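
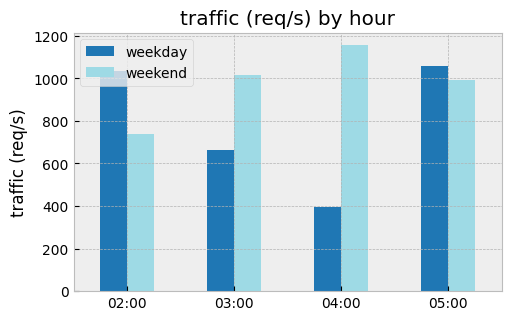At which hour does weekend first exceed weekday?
02:00: weekend ≈ 700 vs weekday ≈ 1000 (not yet); 03:00: weekend ≈ 1000 vs weekday ≈ 700 (first crossover).

03:00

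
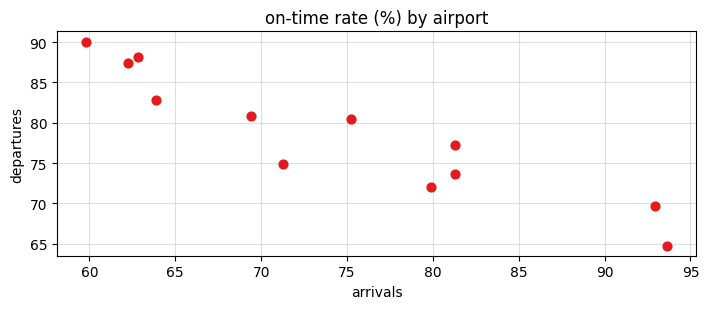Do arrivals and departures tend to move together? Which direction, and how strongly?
Points are negatively correlated; strong (|r| ≈ 0.9).

negative, strong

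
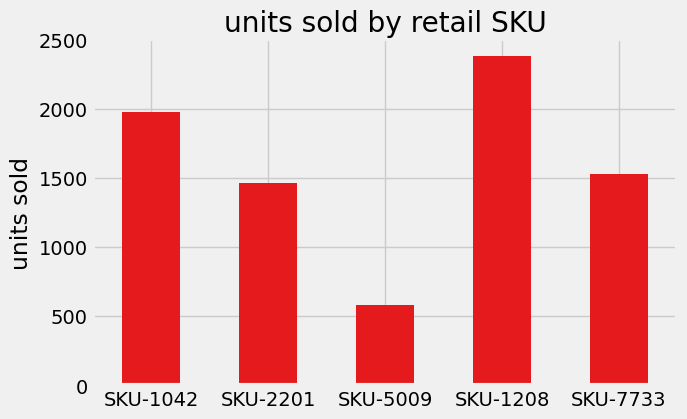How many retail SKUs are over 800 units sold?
Above 800: SKU-1042, SKU-2201, SKU-1208, SKU-7733.

4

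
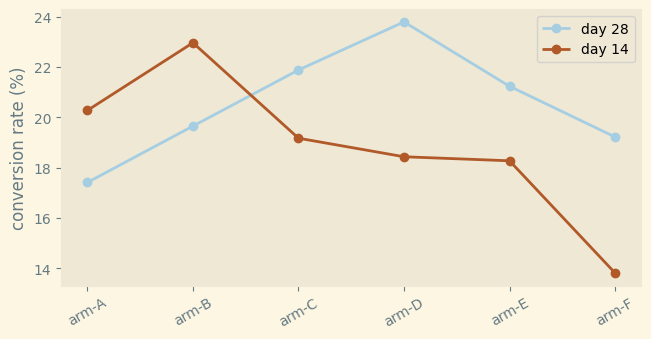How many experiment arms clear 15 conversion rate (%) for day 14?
Above 15: arm-A, arm-B, arm-C, arm-D, arm-E.

5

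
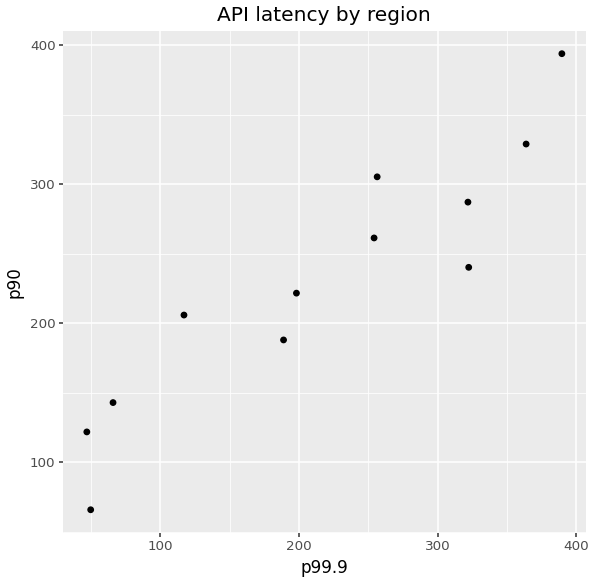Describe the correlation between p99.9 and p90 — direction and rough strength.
positive, strong

Points are positively correlated; strong (|r| ≈ 0.9).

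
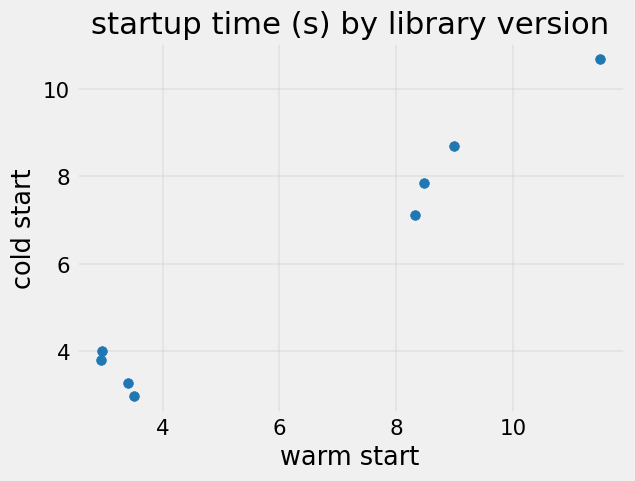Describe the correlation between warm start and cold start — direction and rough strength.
Points are positively correlated; strong (|r| ≈ 1.0).

positive, strong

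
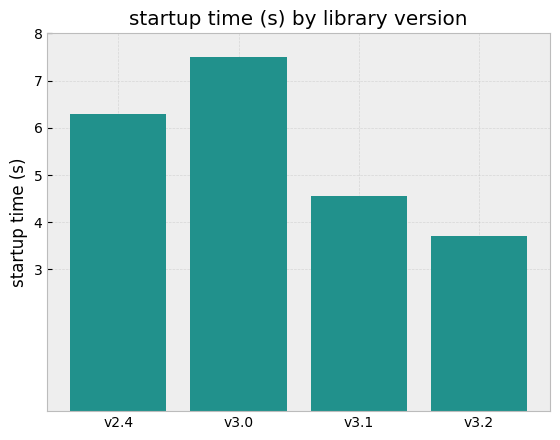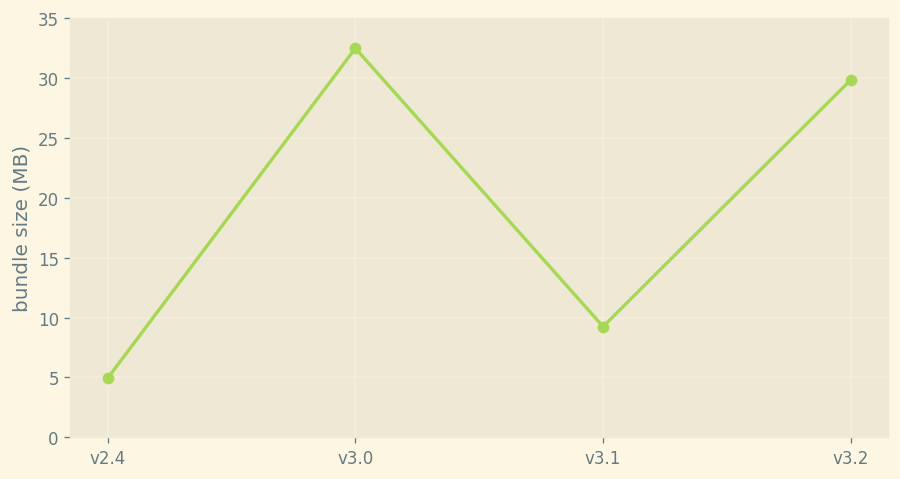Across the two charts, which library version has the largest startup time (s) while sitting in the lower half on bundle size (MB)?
Chart 2 median bundle size (MB) ≈ 20; below-median library versions: v2.4, v3.1. Among those, v2.4 has the highest startup time (s) (≈ 6).

v2.4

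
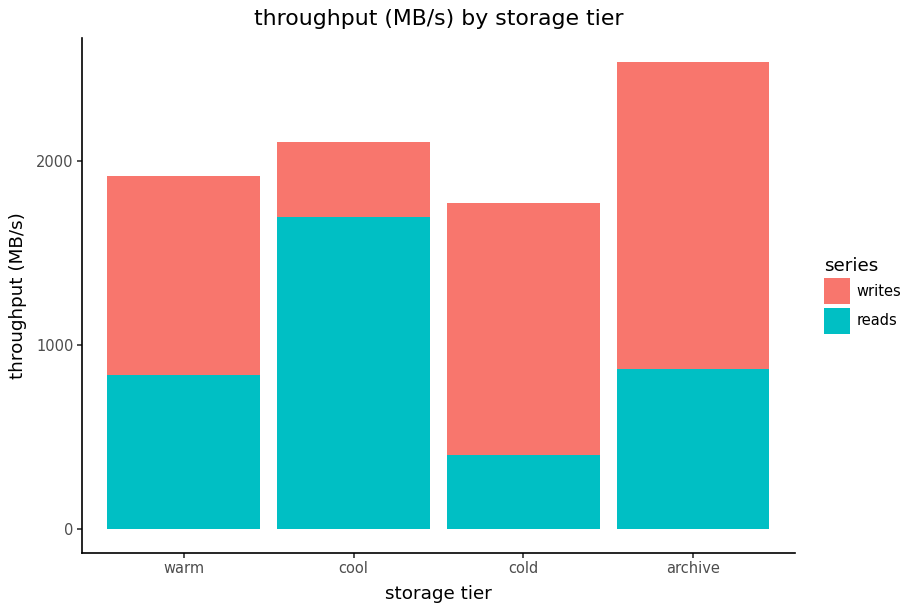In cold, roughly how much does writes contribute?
writes top ≈ 2000, bottom ≈ 500; segment ≈ 1500.

≈ 1500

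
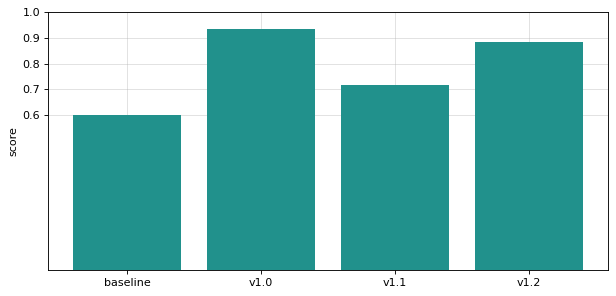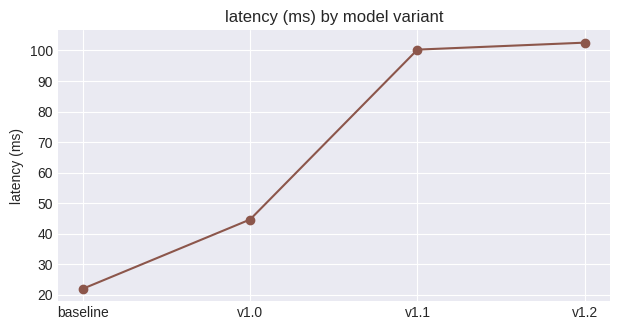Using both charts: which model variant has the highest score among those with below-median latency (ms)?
v1.0

Chart 2 median latency (ms) ≈ 70; below-median model variants: baseline, v1.0. Among those, v1.0 has the highest score (≈ 0.9).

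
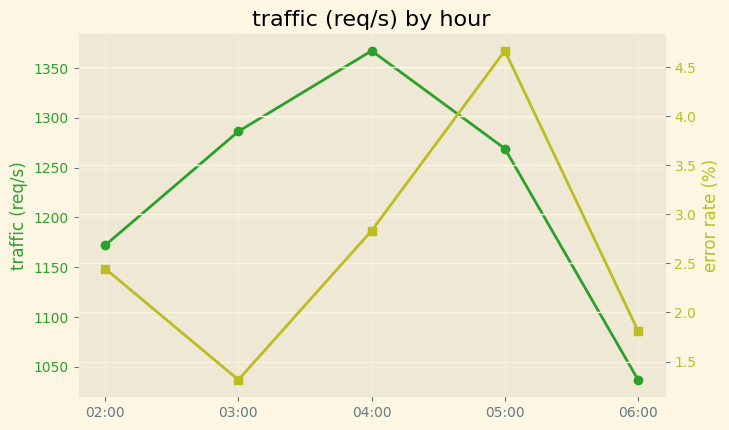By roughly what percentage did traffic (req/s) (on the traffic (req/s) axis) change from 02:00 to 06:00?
02:00 ≈ 1150, 06:00 ≈ 1050; (1050 − 1150) / 1150 ≈ -8.7%.

≈ -8.7%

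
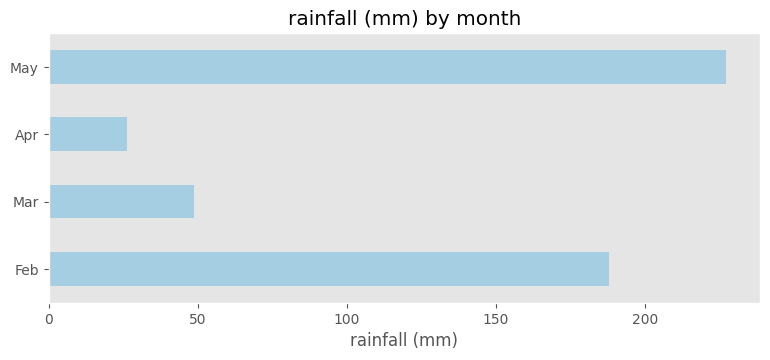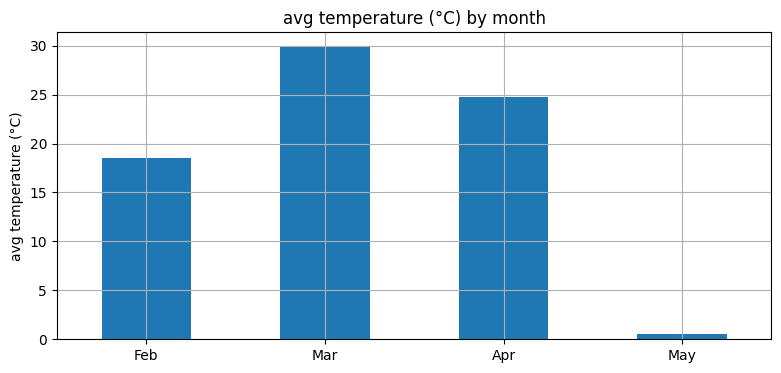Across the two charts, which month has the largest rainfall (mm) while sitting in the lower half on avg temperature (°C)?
May

Chart 2 median avg temperature (°C) ≈ 20; below-median months: Feb, May. Among those, May has the highest rainfall (mm) (≈ 225).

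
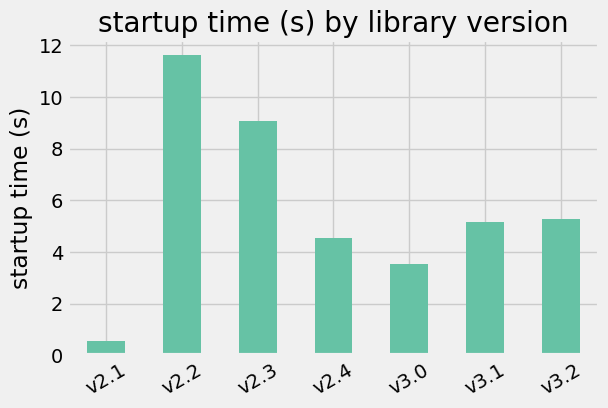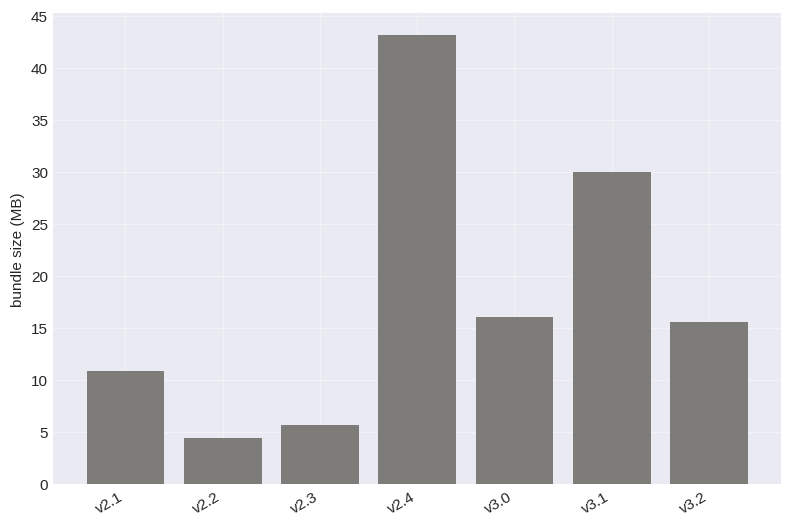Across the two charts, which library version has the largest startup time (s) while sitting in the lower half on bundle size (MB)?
v2.2

Chart 2 median bundle size (MB) ≈ 15; below-median library versions: v2.1, v2.2, v2.3. Among those, v2.2 has the highest startup time (s) (≈ 12).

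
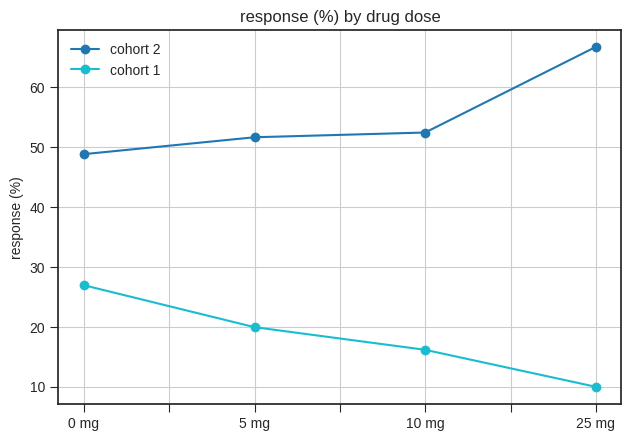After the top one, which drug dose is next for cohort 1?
5 mg

Top 3 for cohort 1: 0 mg ≈ 25, 5 mg ≈ 20, 10 mg ≈ 15.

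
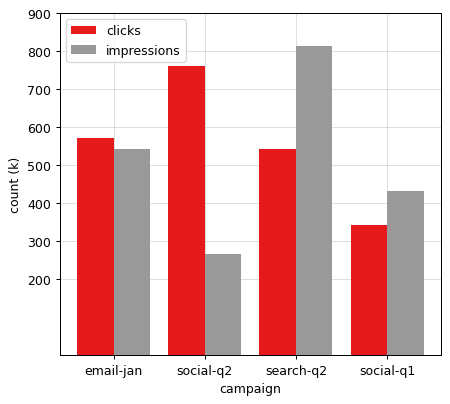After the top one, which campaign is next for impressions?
email-jan

Top 3 for impressions: search-q2 ≈ 800, email-jan ≈ 500, social-q1 ≈ 400.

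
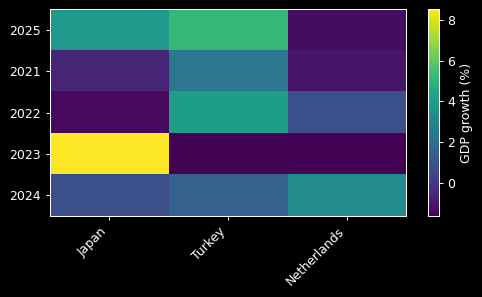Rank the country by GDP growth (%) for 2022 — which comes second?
Top 3 for 2022: Turkey ≈ 4, Netherlands ≈ 1, Japan ≈ -1.

Netherlands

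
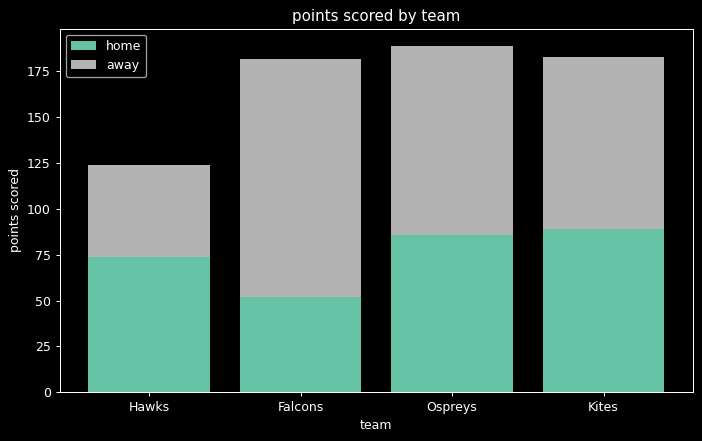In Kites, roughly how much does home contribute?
≈ 80

home top ≈ 80, bottom ≈ 0; segment ≈ 80.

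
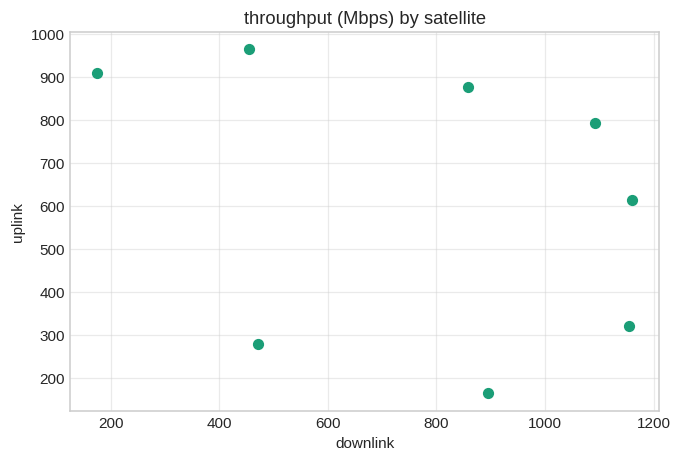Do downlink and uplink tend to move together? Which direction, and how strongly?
negative, weak

Points are negatively correlated; weak (|r| ≈ 0.3).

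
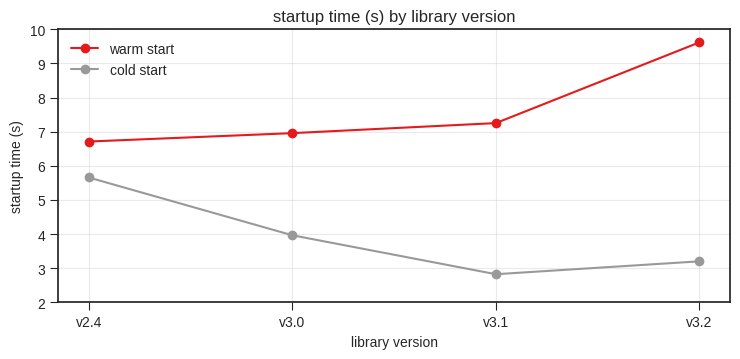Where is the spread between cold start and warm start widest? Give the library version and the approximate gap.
v3.2, ≈ 7 s

v3.2: cold start ≈ 3, warm start ≈ 10 → gap ≈ 7. Next-largest (v3.1) is only ≈ 4.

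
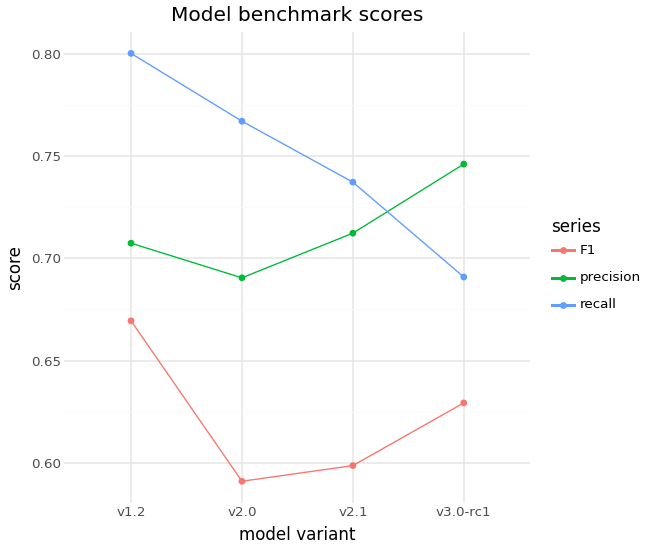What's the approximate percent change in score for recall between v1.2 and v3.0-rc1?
≈ -12.5%

v1.2 ≈ 0.80, v3.0-rc1 ≈ 0.70; (0.70 − 0.80) / 0.80 ≈ -12.5%.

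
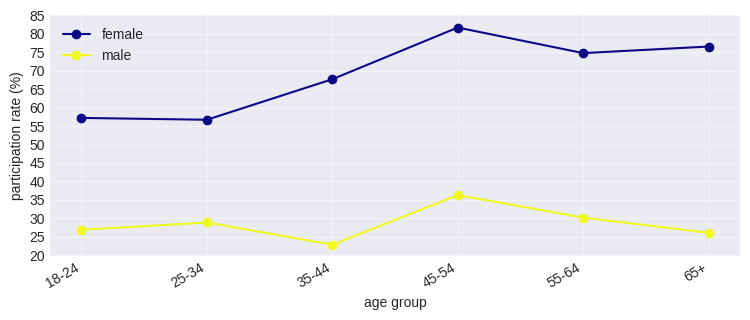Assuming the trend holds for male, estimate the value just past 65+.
Last three: 35, 30, 25 → slope ≈ -5/step → next ≈ 20.

≈ 20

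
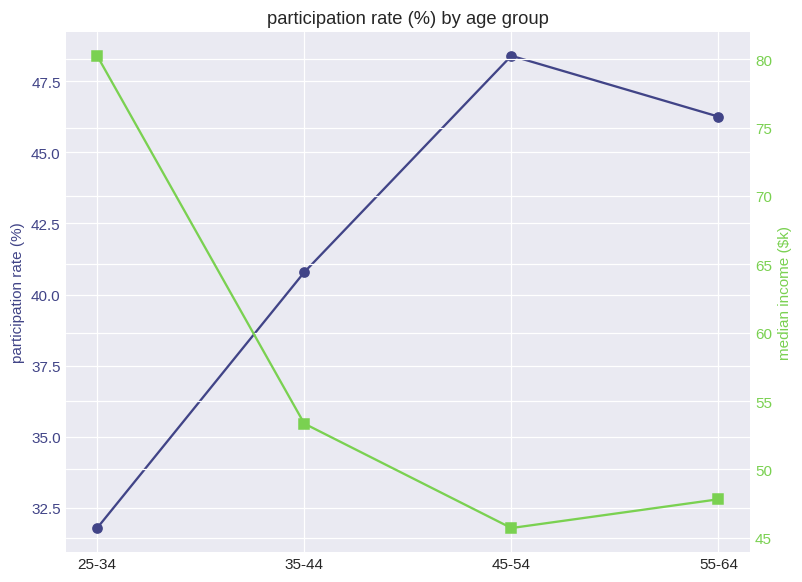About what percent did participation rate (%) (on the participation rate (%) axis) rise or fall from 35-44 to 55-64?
≈ +15%

35-44 ≈ 40, 55-64 ≈ 46; (46 − 40) / 40 ≈ +15%.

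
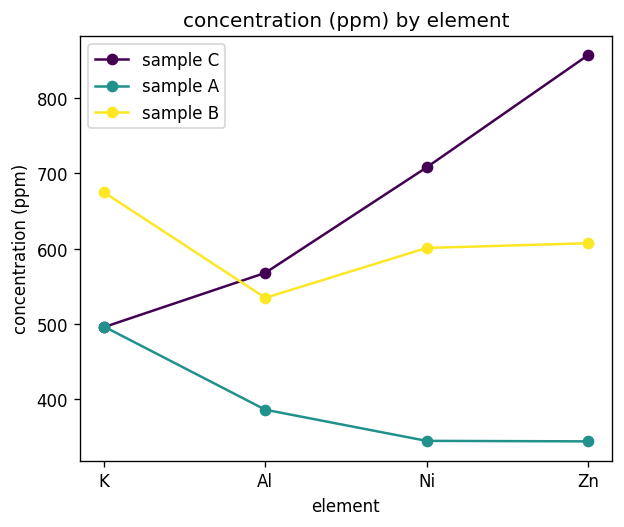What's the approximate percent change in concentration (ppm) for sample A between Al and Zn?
Al ≈ 400, Zn ≈ 350; (350 − 400) / 400 ≈ -12.5%.

≈ -12.5%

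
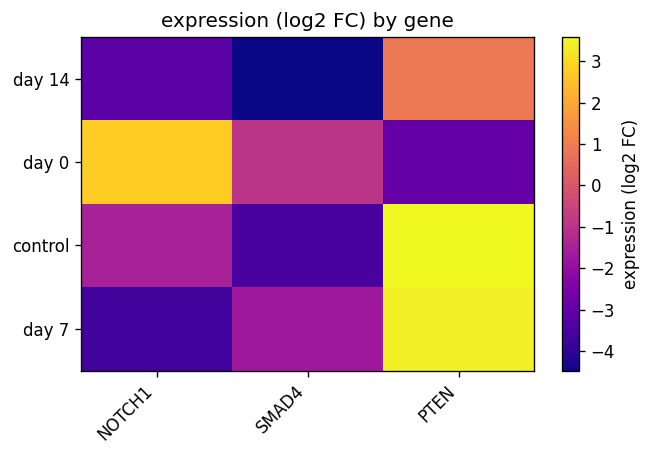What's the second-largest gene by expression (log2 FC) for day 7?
Top 3 for day 7: PTEN ≈ 3, SMAD4 ≈ -2, NOTCH1 ≈ -4.

SMAD4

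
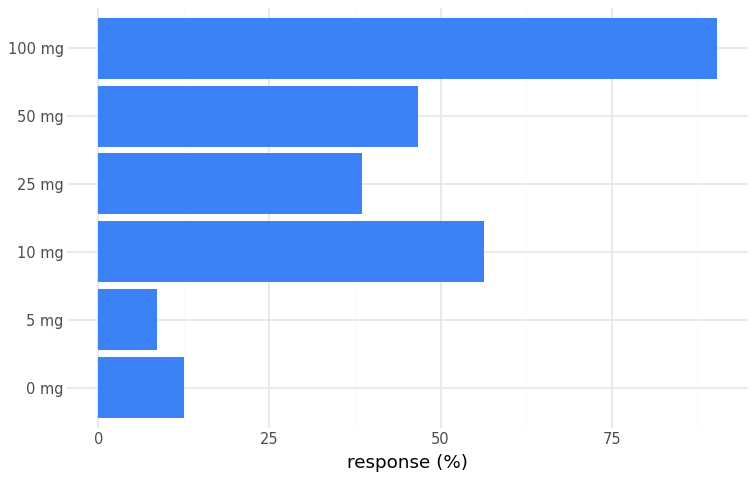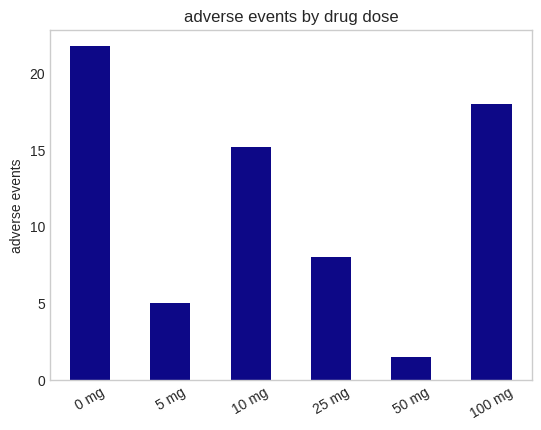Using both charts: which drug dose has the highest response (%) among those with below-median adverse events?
Chart 2 median adverse events ≈ 12; below-median drug doses: 5 mg, 25 mg, 50 mg. Among those, 50 mg has the highest response (%) (≈ 50).

50 mg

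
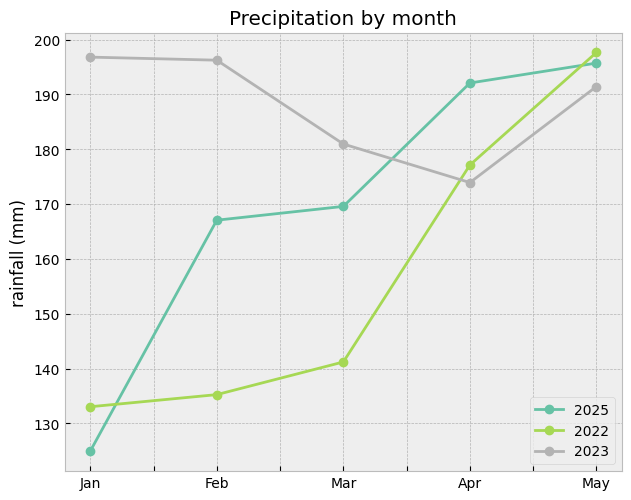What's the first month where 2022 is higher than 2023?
Mar: 2022 ≈ 140 vs 2023 ≈ 180 (not yet); Apr: 2022 ≈ 180 vs 2023 ≈ 170 (first crossover).

Apr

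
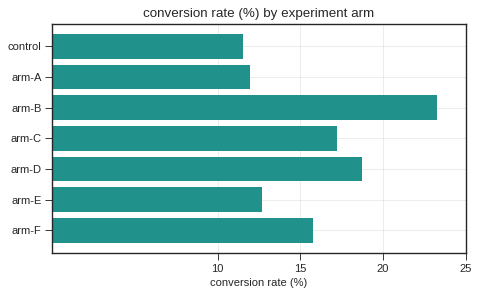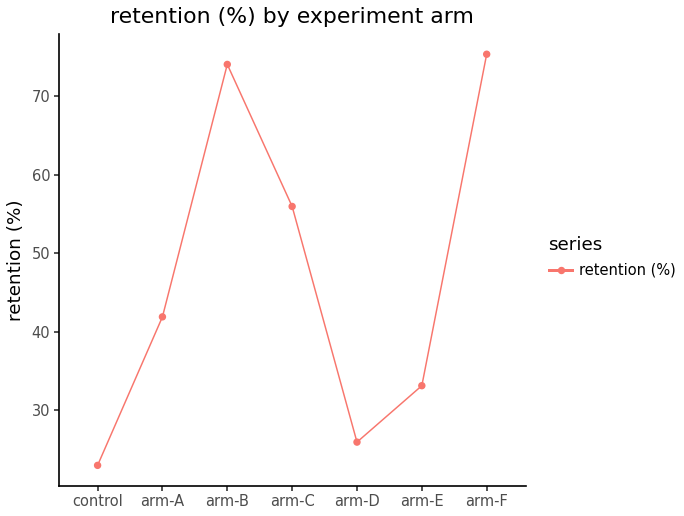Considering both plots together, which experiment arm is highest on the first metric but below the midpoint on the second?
arm-D

Chart 2 median retention (%) ≈ 40; below-median experiment arms: control, arm-D, arm-E. Among those, arm-D has the highest conversion rate (%) (≈ 20).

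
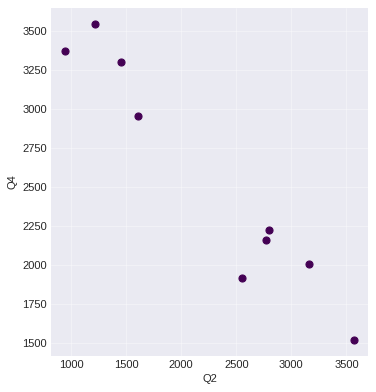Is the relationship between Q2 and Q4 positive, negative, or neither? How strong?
negative, strong

Points are negatively correlated; strong (|r| ≈ 1.0).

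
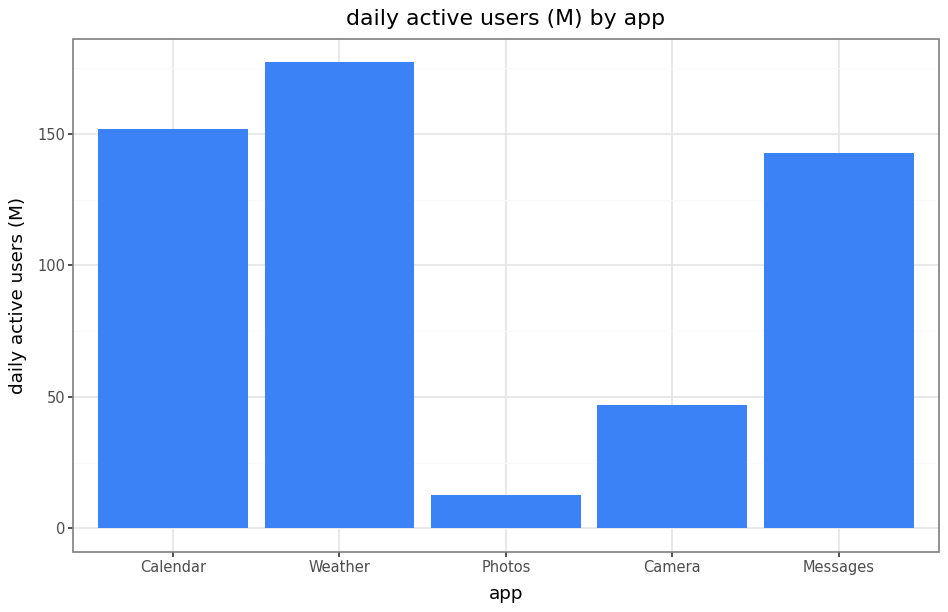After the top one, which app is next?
Top 3: Weather ≈ 180, Calendar ≈ 160, Messages ≈ 140.

Calendar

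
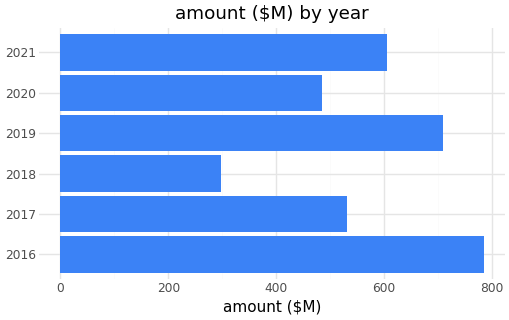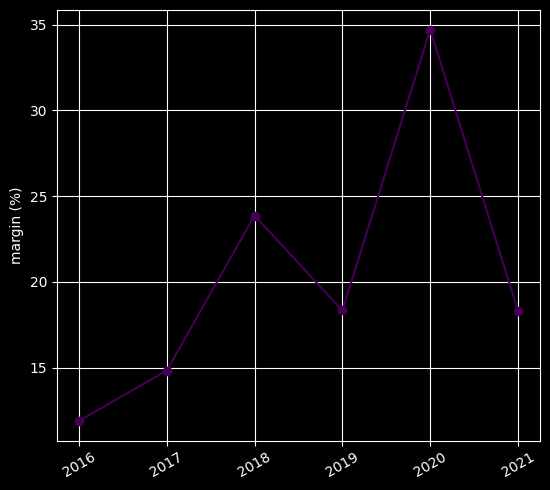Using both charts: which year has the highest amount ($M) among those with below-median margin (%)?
Chart 2 median margin (%) ≈ 20; below-median years: 2016, 2017, 2021. Among those, 2016 has the highest amount ($M) (≈ 800).

2016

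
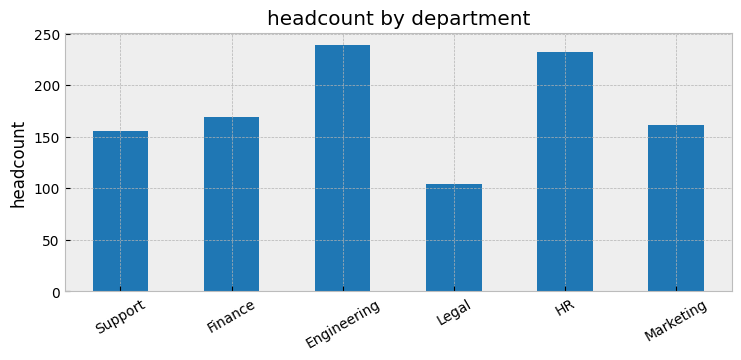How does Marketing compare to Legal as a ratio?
≈ 1.6×

Marketing ≈ 160, Legal ≈ 100; 160/100 ≈ 1.6.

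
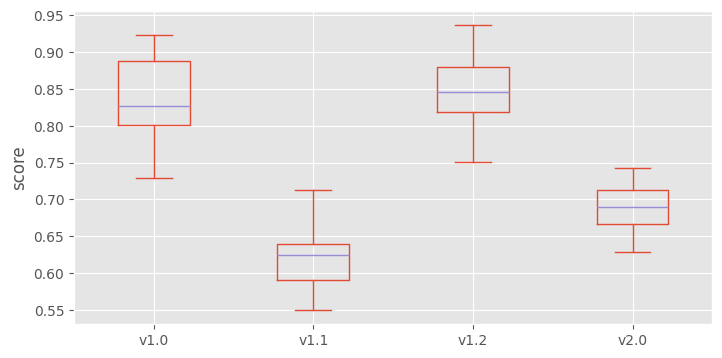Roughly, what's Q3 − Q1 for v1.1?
Q3 ≈ 0.64, Q1 ≈ 0.60; IQR ≈ 0.04.

≈ 0.04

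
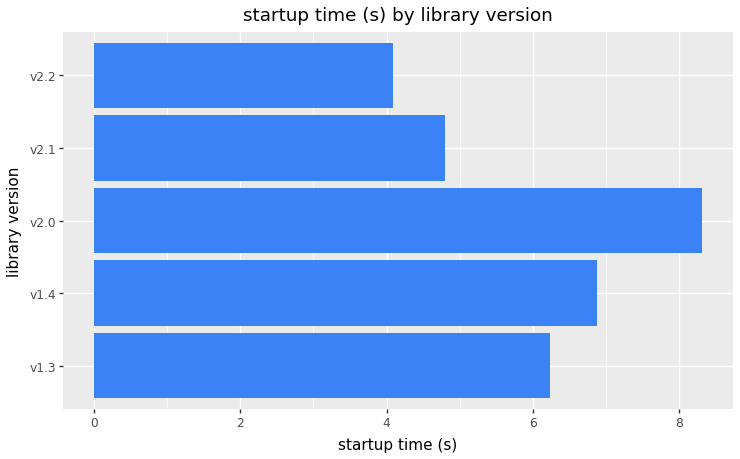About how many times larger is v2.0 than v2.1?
≈ 1.6×

v2.0 ≈ 8, v2.1 ≈ 5; 8/5 ≈ 1.6.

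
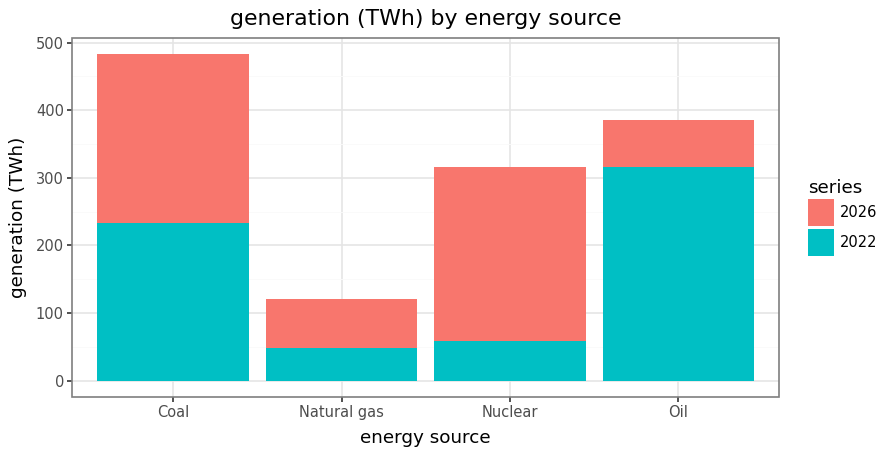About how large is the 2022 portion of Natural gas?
≈ 50

2022 top ≈ 50, bottom ≈ 0; segment ≈ 50.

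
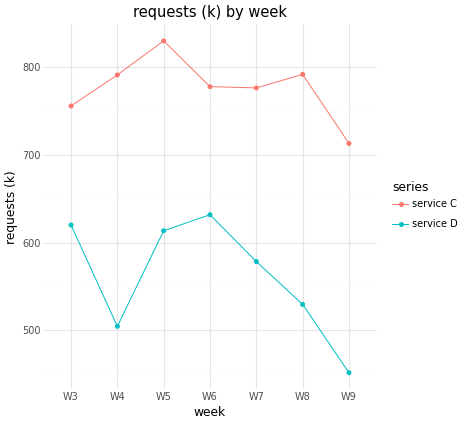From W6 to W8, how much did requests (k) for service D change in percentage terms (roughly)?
≈ -15.4%

W6 ≈ 650, W8 ≈ 550; (550 − 650) / 650 ≈ -15.4%.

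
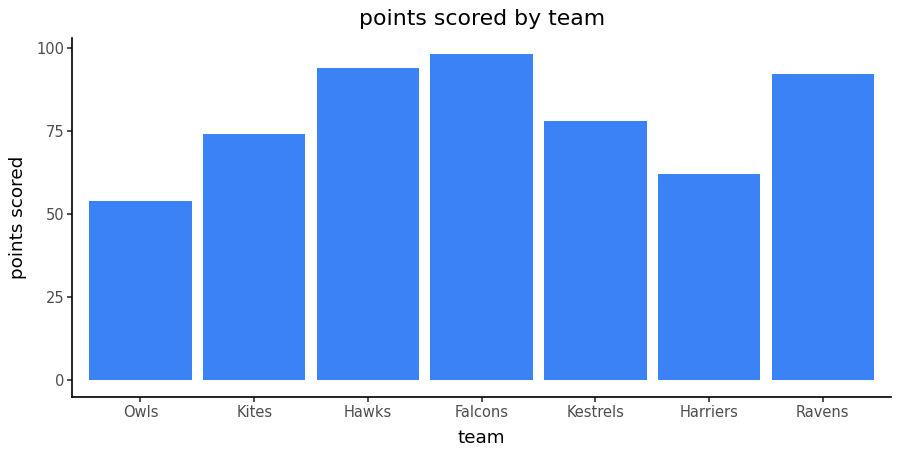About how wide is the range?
≈ 50

Max Falcons ≈ 100, min Owls ≈ 50; range ≈ 50.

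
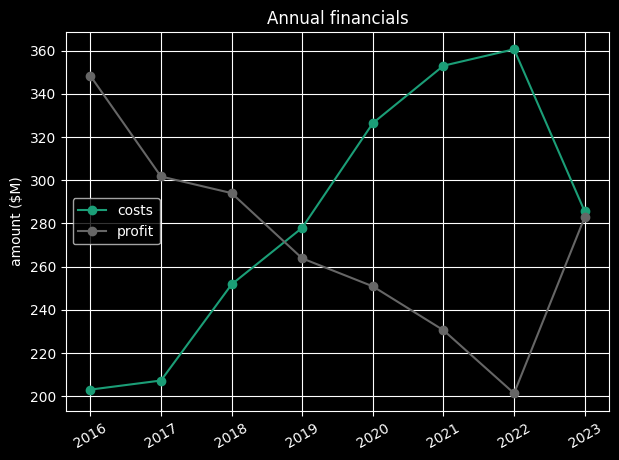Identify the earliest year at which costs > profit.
2019

2018: costs ≈ 260 vs profit ≈ 300 (not yet); 2019: costs ≈ 280 vs profit ≈ 260 (first crossover).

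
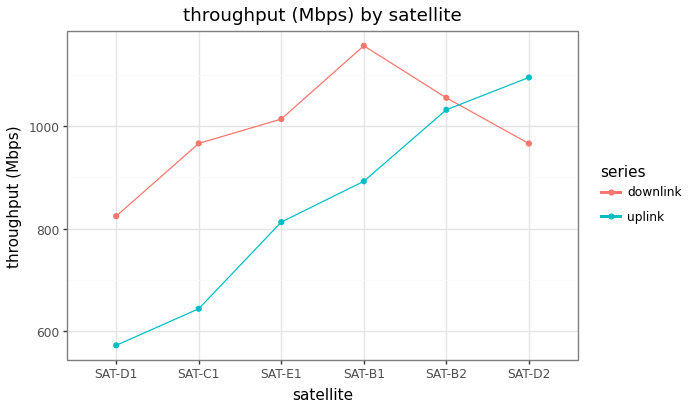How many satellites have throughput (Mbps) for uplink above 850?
Above 850: SAT-B1, SAT-B2, SAT-D2.

3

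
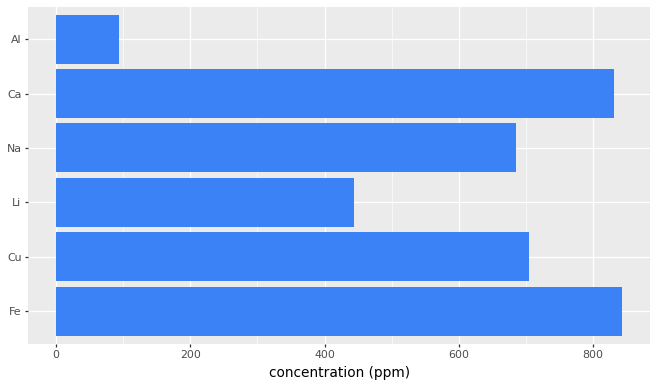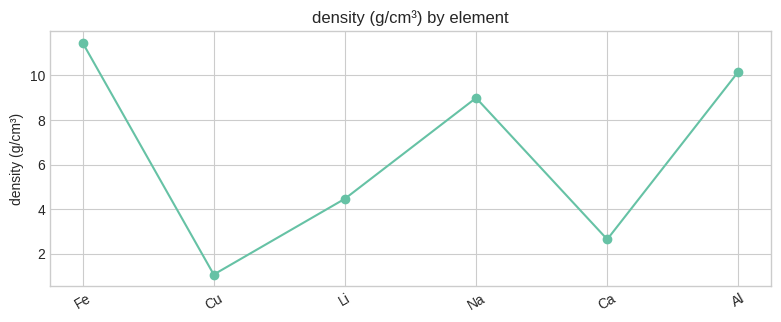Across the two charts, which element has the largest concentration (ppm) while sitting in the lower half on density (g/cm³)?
Ca

Chart 2 median density (g/cm³) ≈ 6; below-median elements: Cu, Li, Ca. Among those, Ca has the highest concentration (ppm) (≈ 800).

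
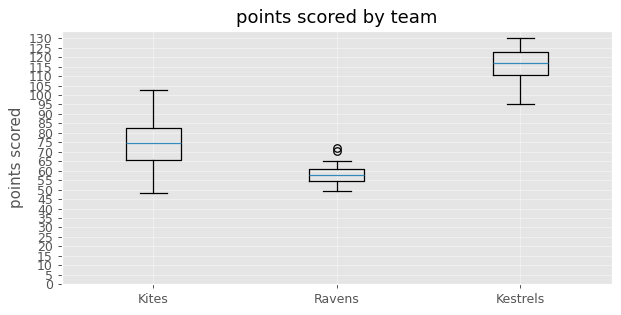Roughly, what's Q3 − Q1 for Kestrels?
≈ 10

Q3 ≈ 120, Q1 ≈ 110; IQR ≈ 10.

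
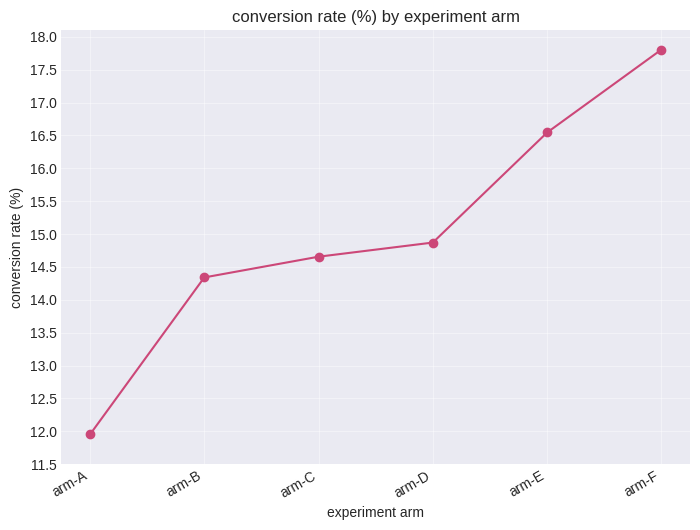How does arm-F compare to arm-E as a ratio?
arm-F ≈ 18.0, arm-E ≈ 16.5; 18.0/16.5 ≈ 1.09.

≈ 1.09×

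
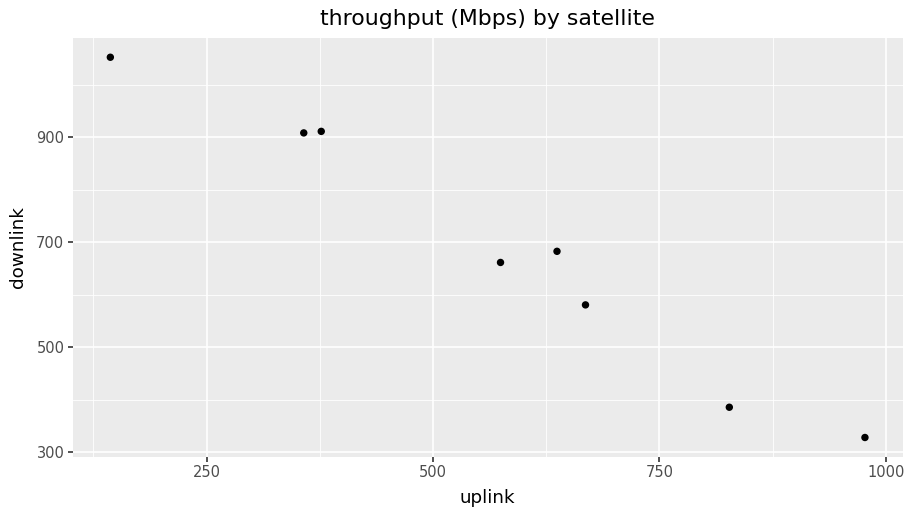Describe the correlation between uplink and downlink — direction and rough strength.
Points are negatively correlated; strong (|r| ≈ 1.0).

negative, strong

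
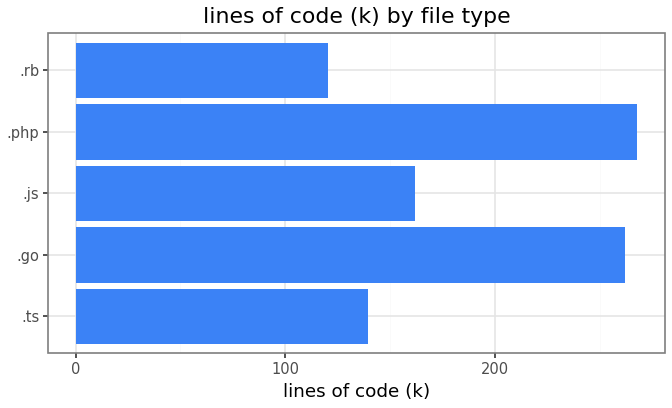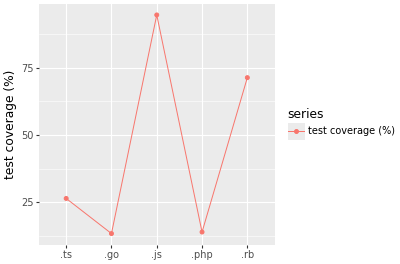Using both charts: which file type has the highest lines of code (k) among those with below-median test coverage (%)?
.php

Chart 2 median test coverage (%) ≈ 30; below-median file types: .go, .php. Among those, .php has the highest lines of code (k) (≈ 275).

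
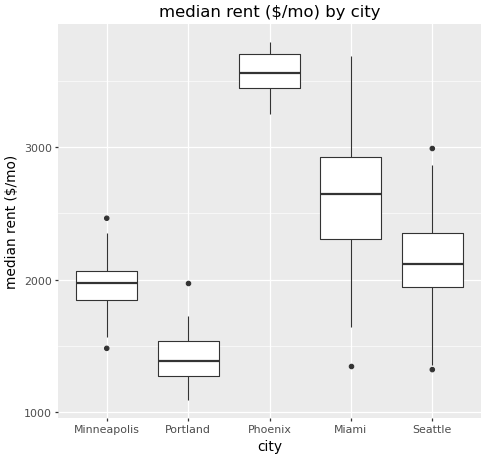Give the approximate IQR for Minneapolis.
≈ 200

Q3 ≈ 2000, Q1 ≈ 1800; IQR ≈ 200.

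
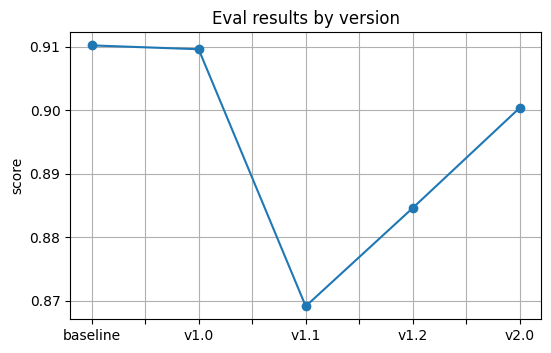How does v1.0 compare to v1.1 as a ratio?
v1.0 ≈ 0.91, v1.1 ≈ 0.87; 0.91/0.87 ≈ 1.05.

≈ 1.05×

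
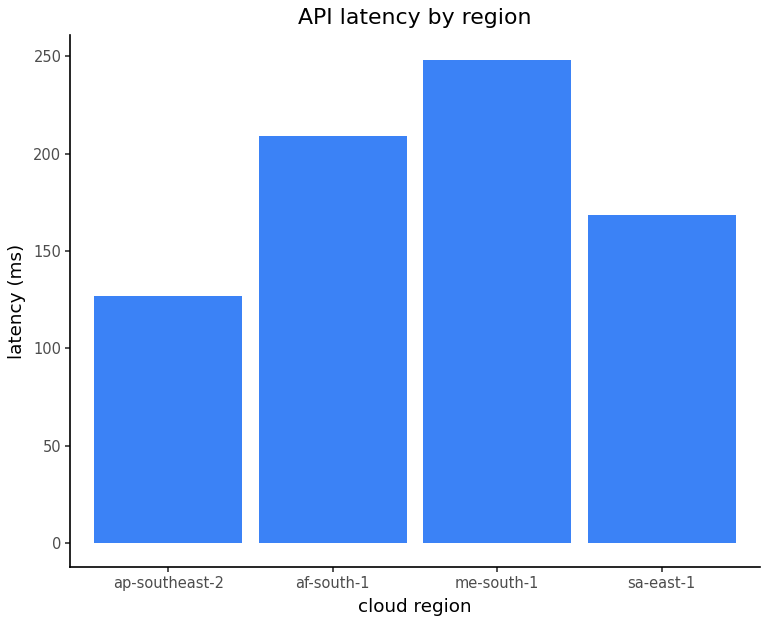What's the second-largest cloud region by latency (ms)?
af-south-1

Top 3: me-south-1 ≈ 250, af-south-1 ≈ 200, sa-east-1 ≈ 175.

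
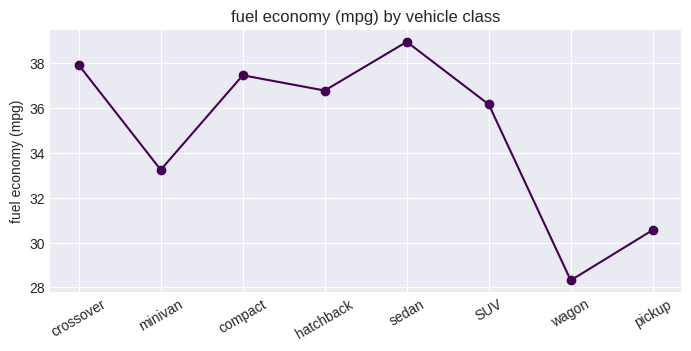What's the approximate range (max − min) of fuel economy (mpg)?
Max sedan ≈ 39, min wagon ≈ 28; range ≈ 11.

≈ 11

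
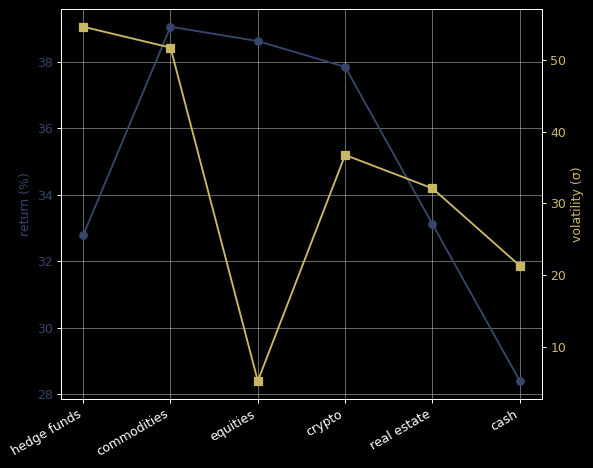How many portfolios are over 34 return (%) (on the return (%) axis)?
3

Above 34: commodities, equities, crypto.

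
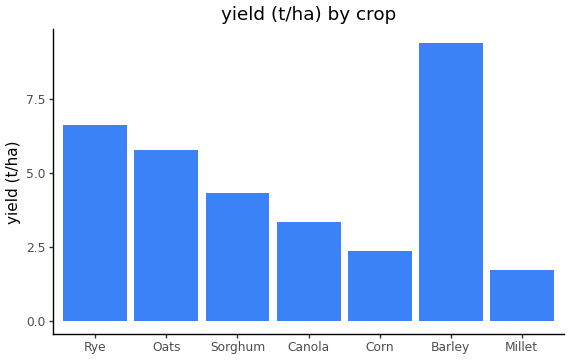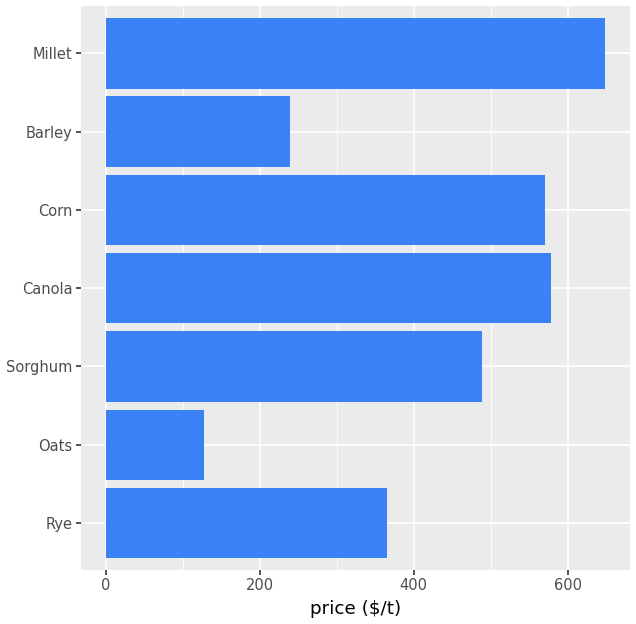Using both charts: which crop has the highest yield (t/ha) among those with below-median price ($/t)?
Chart 2 median price ($/t) ≈ 500; below-median crops: Rye, Oats, Barley. Among those, Barley has the highest yield (t/ha) (≈ 9).

Barley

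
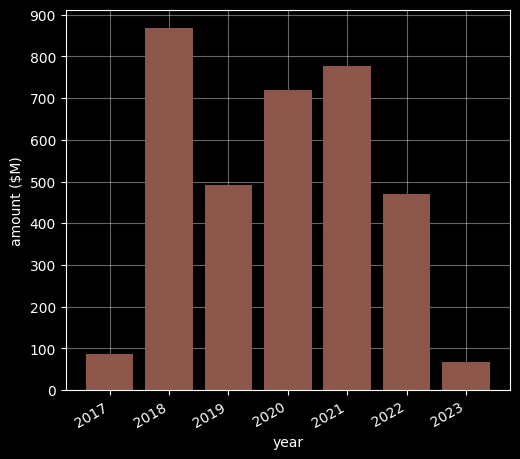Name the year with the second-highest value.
2021

Top 3: 2018 ≈ 900, 2021 ≈ 800, 2020 ≈ 700.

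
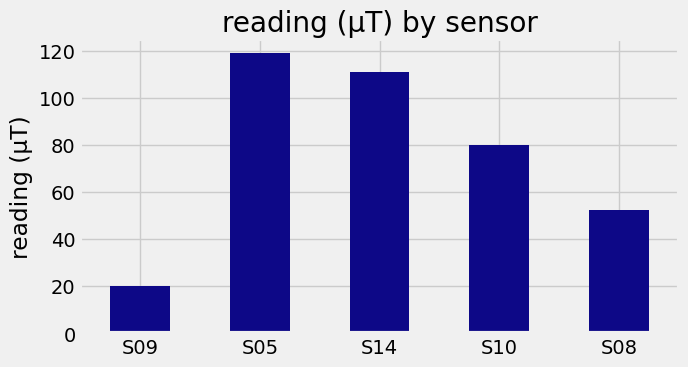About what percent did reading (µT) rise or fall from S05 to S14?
≈ -8.3%

S05 ≈ 120, S14 ≈ 110; (110 − 120) / 120 ≈ -8.3%.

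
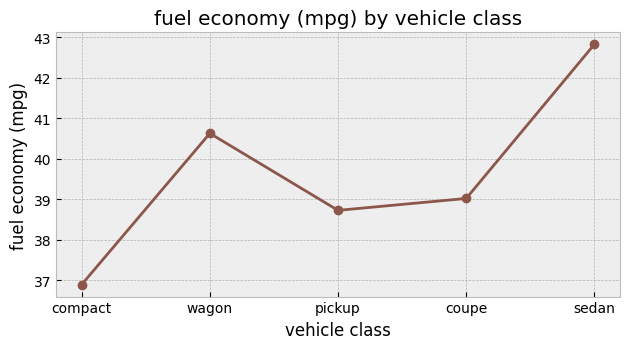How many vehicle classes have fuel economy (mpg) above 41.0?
Above 41.0: sedan.

1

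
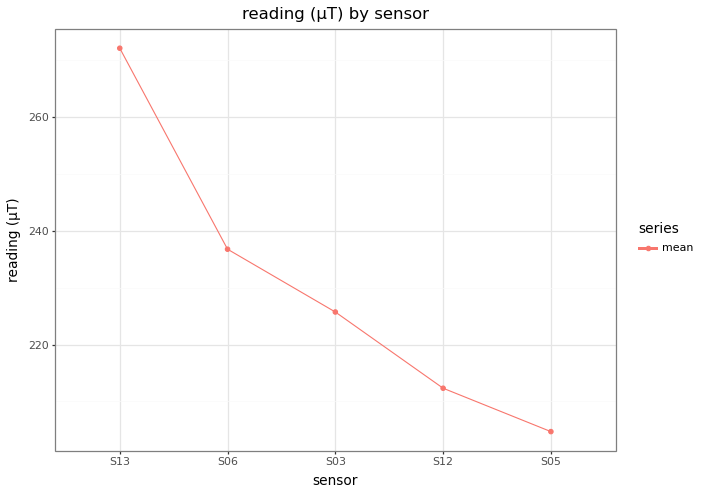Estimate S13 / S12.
S13 ≈ 270, S12 ≈ 210; 270/210 ≈ 1.29.

≈ 1.29×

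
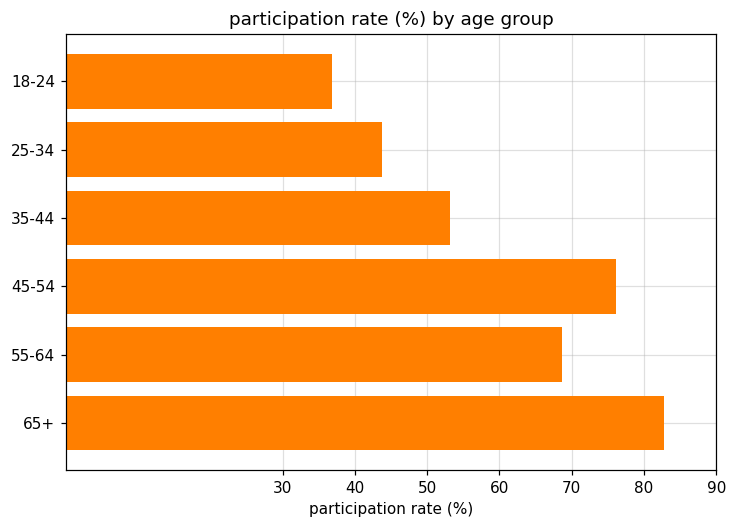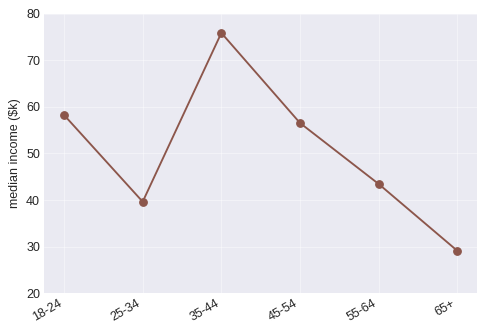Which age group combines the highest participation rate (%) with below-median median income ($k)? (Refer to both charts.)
65+

Chart 2 median median income ($k) ≈ 50; below-median age groups: 25-34, 55-64, 65+. Among those, 65+ has the highest participation rate (%) (≈ 80).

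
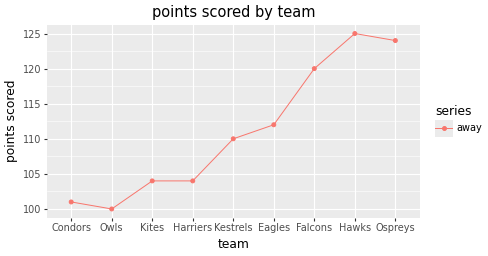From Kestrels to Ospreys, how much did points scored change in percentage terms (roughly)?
≈ +13.6%

Kestrels ≈ 110, Ospreys ≈ 125; (125 − 110) / 110 ≈ +13.6%.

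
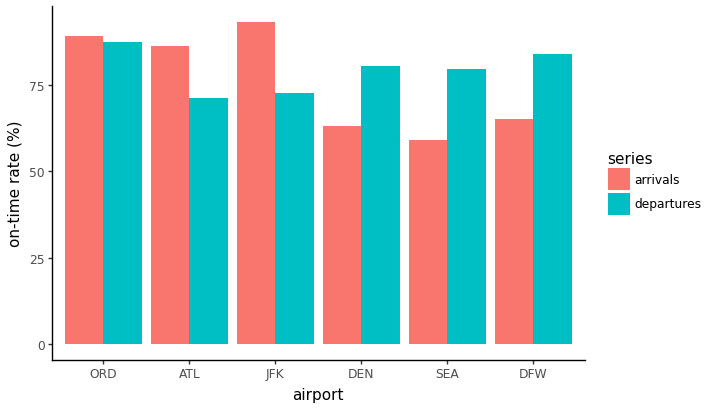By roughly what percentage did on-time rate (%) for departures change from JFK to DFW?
JFK ≈ 70, DFW ≈ 80; (80 − 70) / 70 ≈ +14.3%.

≈ +14.3%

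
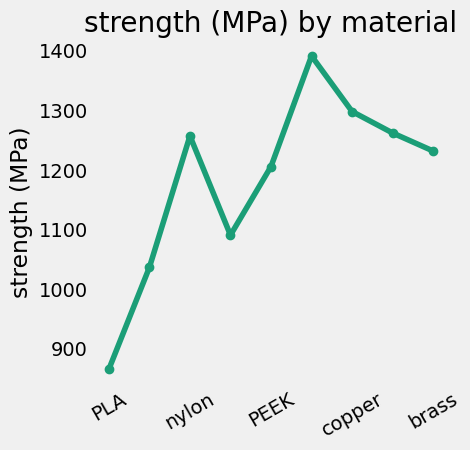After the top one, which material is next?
copper

Top 3: titanium ≈ 1400, copper ≈ 1300, steel ≈ 1250.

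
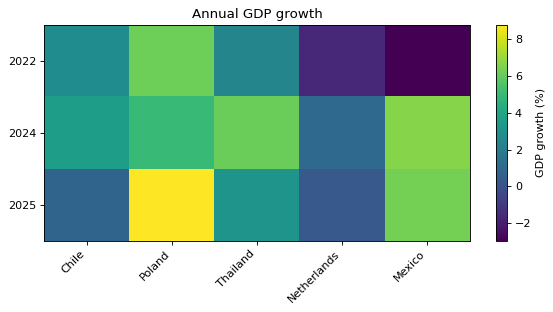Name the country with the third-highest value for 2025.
Thailand

Top 4 for 2025: Poland ≈ 9, Mexico ≈ 6, Thailand ≈ 3, Chile ≈ 1.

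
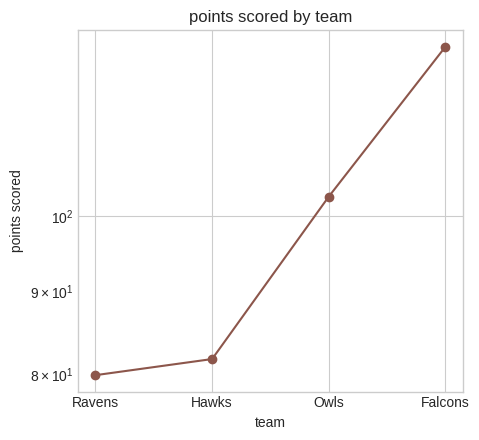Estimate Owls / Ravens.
Owls ≈ 105, Ravens ≈ 80; 105/80 ≈ 1.31.

≈ 1.31×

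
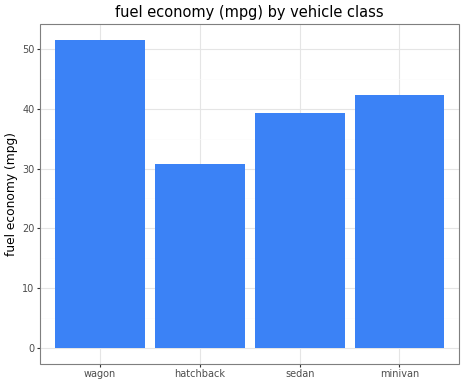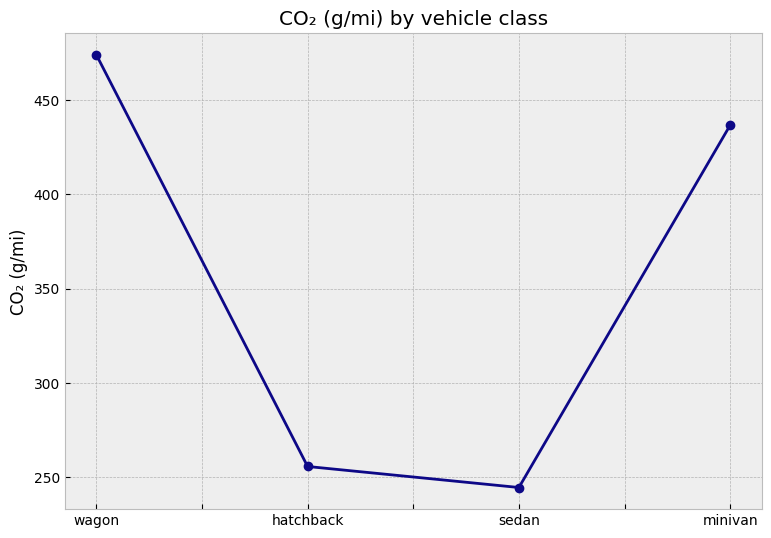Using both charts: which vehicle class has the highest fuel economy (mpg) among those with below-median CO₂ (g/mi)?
sedan

Chart 2 median CO₂ (g/mi) ≈ 350; below-median vehicle classes: hatchback, sedan. Among those, sedan has the highest fuel economy (mpg) (≈ 40).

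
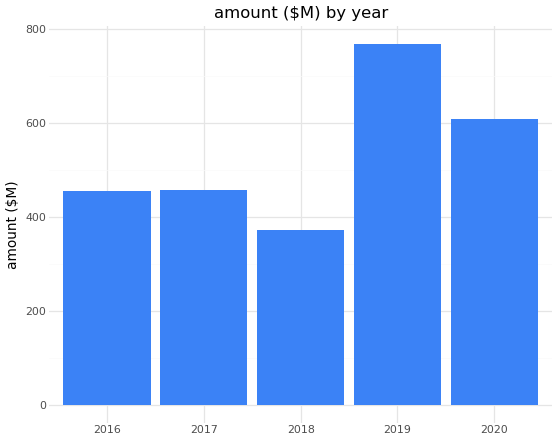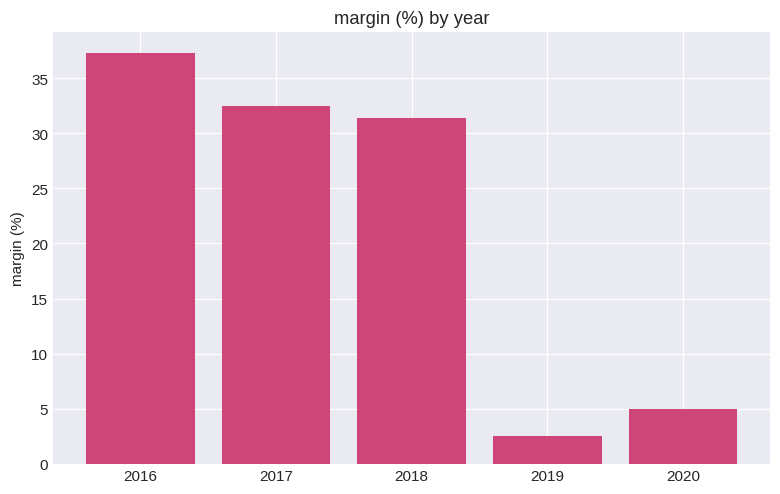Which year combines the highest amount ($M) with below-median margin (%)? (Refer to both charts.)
Chart 2 median margin (%) ≈ 30; below-median years: 2019, 2020. Among those, 2019 has the highest amount ($M) (≈ 800).

2019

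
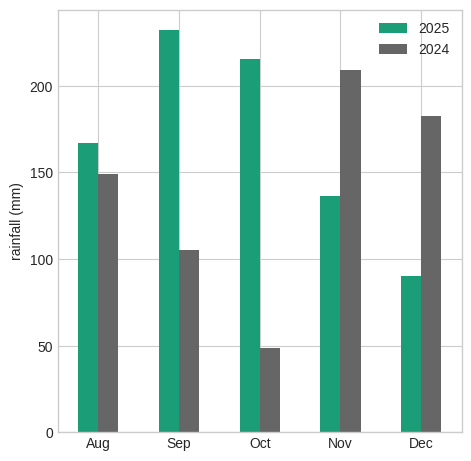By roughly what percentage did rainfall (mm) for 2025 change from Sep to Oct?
Sep ≈ 240, Oct ≈ 220; (220 − 240) / 240 ≈ -8.3%.

≈ -8.3%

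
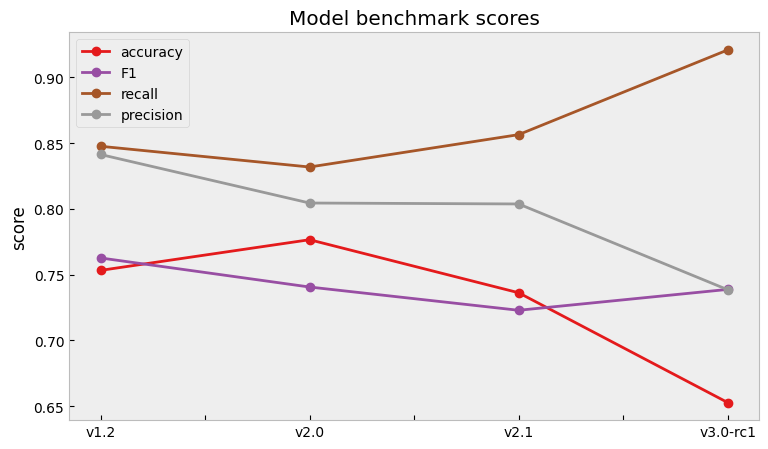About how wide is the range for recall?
Max v3.0-rc1 ≈ 0.90, min v2.0 ≈ 0.85; range ≈ 0.05.

≈ 0.05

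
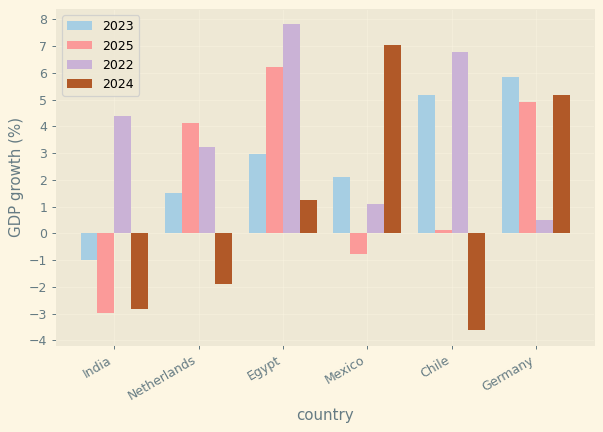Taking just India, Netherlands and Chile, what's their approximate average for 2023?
≈ 2

(-1 + 2 + 5) / 3 ≈ 2.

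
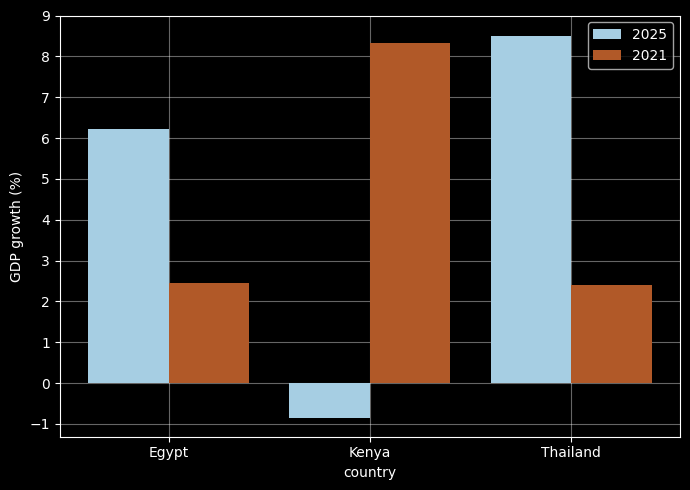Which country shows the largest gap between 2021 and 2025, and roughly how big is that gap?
Kenya, ≈ 9 %

Kenya: 2021 ≈ 8, 2025 ≈ -1 → gap ≈ 9. Next-largest (Thailand) is only ≈ 7.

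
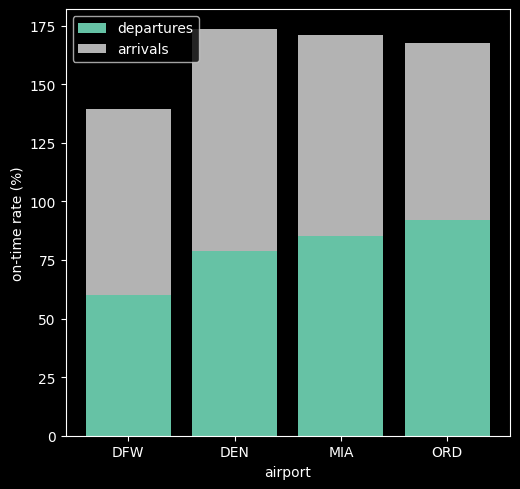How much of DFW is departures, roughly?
≈ 60

departures top ≈ 60, bottom ≈ 0; segment ≈ 60.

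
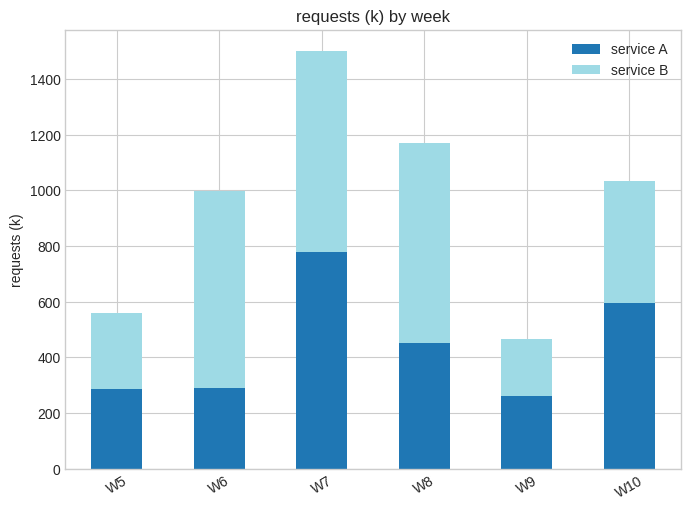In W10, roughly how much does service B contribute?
service B top ≈ 1000, bottom ≈ 600; segment ≈ 400.

≈ 400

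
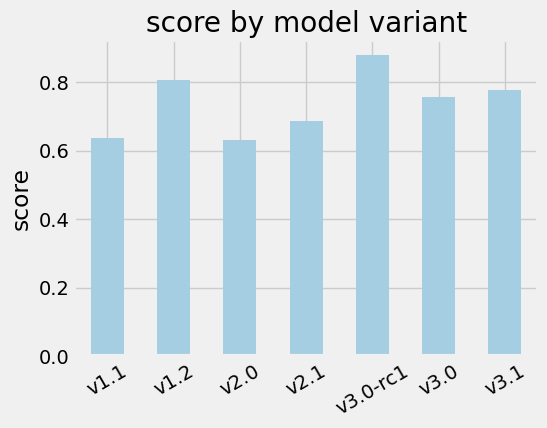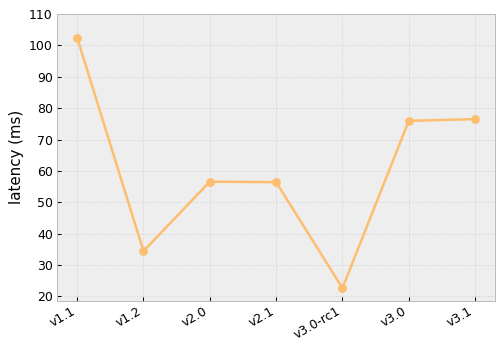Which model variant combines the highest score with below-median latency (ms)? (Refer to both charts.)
v3.0-rc1

Chart 2 median latency (ms) ≈ 60; below-median model variants: v1.2, v2.1, v3.0-rc1. Among those, v3.0-rc1 has the highest score (≈ 0.9).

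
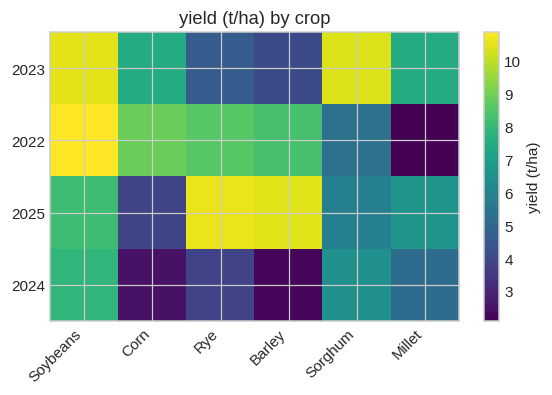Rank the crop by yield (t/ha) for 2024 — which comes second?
Sorghum

Top 3 for 2024: Soybeans ≈ 8, Sorghum ≈ 7, Millet ≈ 5.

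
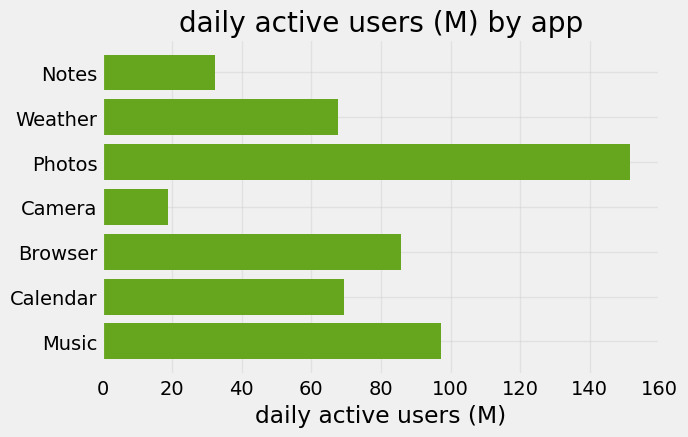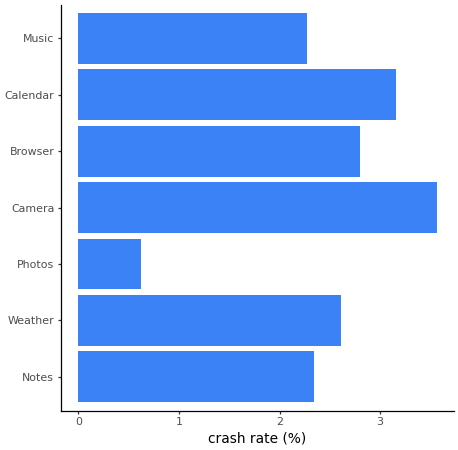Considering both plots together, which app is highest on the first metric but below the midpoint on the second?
Photos

Chart 2 median crash rate (%) ≈ 2.5; below-median apps: Notes, Photos, Music. Among those, Photos has the highest daily active users (M) (≈ 160).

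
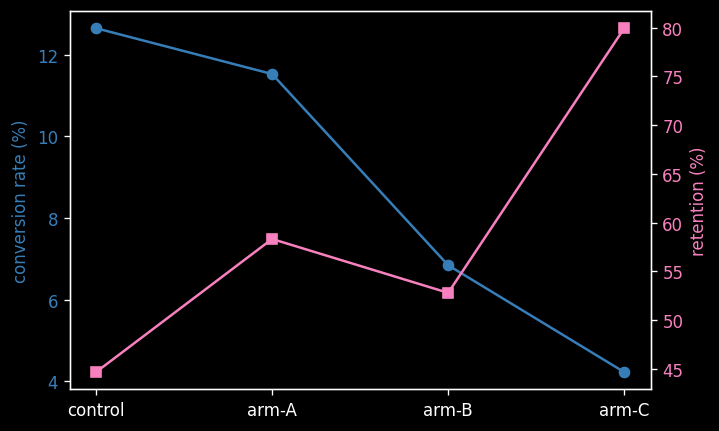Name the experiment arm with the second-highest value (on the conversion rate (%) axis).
arm-A

Top 3 (on the conversion rate (%) axis): control ≈ 13, arm-A ≈ 12, arm-B ≈ 7.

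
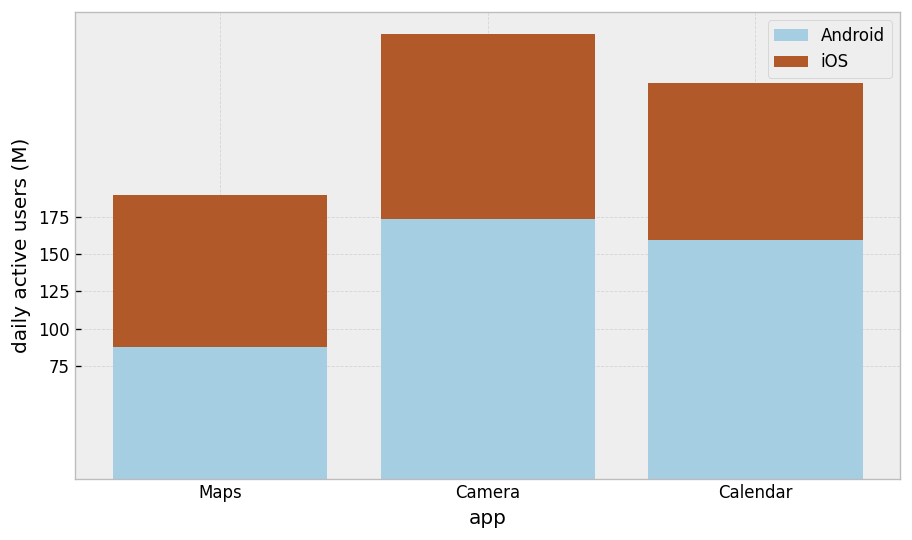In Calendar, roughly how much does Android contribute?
Android top ≈ 150, bottom ≈ 0; segment ≈ 150.

≈ 150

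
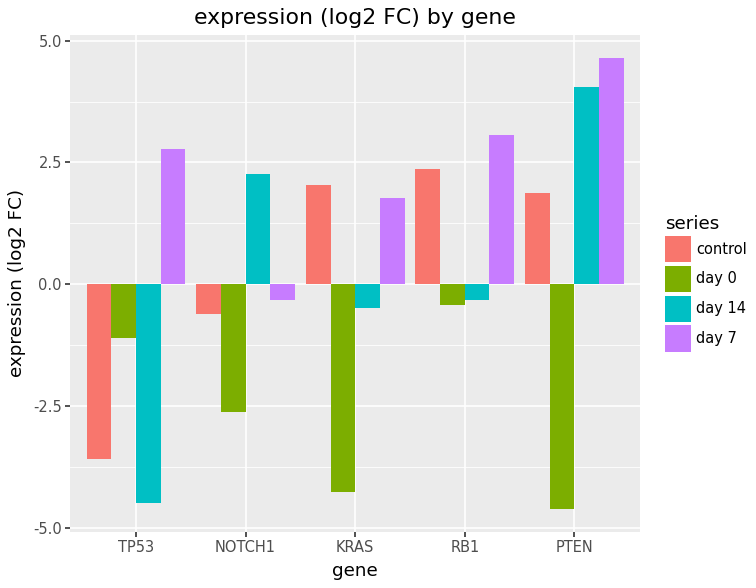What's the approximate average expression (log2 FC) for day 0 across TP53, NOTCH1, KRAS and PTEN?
(-1 + -3 + -4 + -5) / 4 ≈ -3.

≈ -3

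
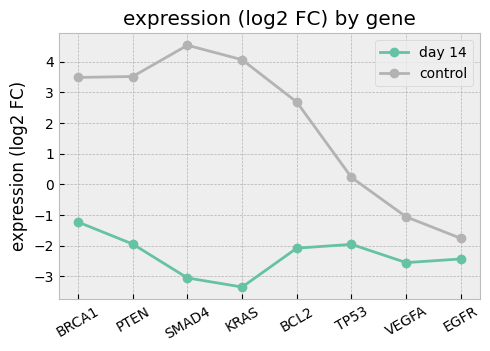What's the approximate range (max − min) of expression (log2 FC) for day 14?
Max BRCA1 ≈ -1, min KRAS ≈ -3; range ≈ 2.

≈ 2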